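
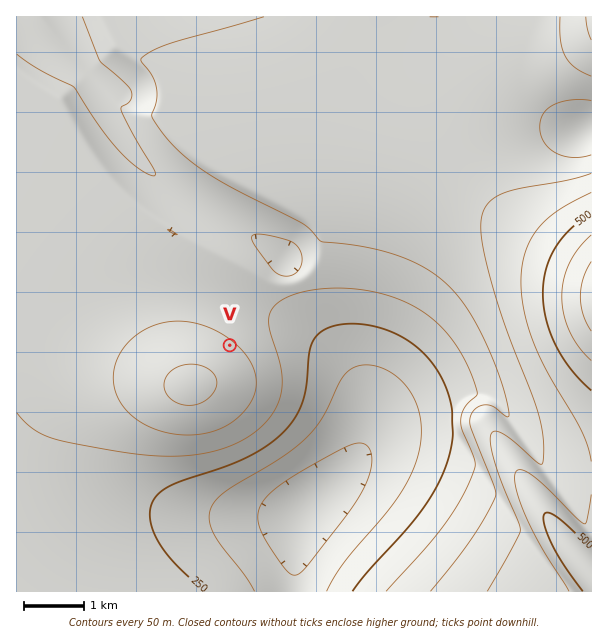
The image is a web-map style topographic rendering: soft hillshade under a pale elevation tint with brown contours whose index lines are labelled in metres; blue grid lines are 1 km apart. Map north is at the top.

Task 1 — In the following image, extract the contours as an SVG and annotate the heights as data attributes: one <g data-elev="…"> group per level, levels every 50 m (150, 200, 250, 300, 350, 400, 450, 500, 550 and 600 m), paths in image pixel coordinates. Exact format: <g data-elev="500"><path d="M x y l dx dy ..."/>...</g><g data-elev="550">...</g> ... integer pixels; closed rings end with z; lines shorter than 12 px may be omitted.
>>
<g data-elev="150"><path d="M293 575l-5-3-6-7-20-32-4-15 3-14 6-7 9-9 30-20 42-22 9-3 8 1 5 6 2 12-3 14-7 16-15 23-39 50-9 9z"/></g><g data-elev="200"><path d="M254 591l-9-15-23-30-9-13-4-15 3-12 6-8 8-7 55-33 26-21 15-18 17-36 9-12 12-6 15 1 11 4 11 7 9 9 7 10 5 12 3 14 0 13-2 15-7 23-13 22-14 20-40 46-18 30"/></g><g data-elev="250"><path d="M205 591l-29-27-18-22-5-12-3-11 0-10 3-9 7-8 9-6 73-26 20-11 16-12 14-15 10-18 4-18 4-35 4-12 6-6 9-5 10-3 14-1 21 2 21 7 18 11 14 13 12 17 9 19 4 17 1 24-2 15-5 16-7 17-9 16-19 26-43 48-16 19"/></g><g data-elev="300"><path d="M17 413l11 12 13 9 16 6 24 5 47 8 33 3 30-1 27-5 19-7 18-11 14-13 9-15 4-15 0-15-3-15-9-27-1-11 2-10 7-8 10-6 14-5 16-3 20-1 19 1 18 3 17 5 16 6 20 12 16 15 15 20 12 22 6 23-13 13-3 8 0 7 1 8 12 27 1 7-10 27-18 29-21 26-40 44"/><path d="M281 275l-8-5-15-19-6-11 0-4 9-2 17 3 13 5 8 6 3 10-2 11-9 6z"/><path d="M82 17l18 45 22 18 9 10 1 5-1 5-3 3-7 4 0 3 13 27 19 31 2 5 0 3-6-2-11-6-19-18-20-24-25-39-35-17-22-16"/></g><g data-elev="350"><path d="M172 434l14 1 15-1 14-3 10-5 12-7 8-9 7-11 4-10 0-11-3-10-5-11-9-10-11-9-12-7-13-6-14-3-13-1-12 2-12 3-12 7-10 8-8 9-5 10-3 11-1 10 2 11 5 10 7 9 9 8 11 7z"/><path d="M174 234l3 0-7-4-3 0z"/><path d="M591 155l-18 2-17-4-6-4-6-6-3-8-1-7 3-14 10-9 17-5 21 1"/><path d="M264 17l-95 27-15 6-12 7-1 2 0 3 12 15 4 12 0 10-5 15 0 3 11 17 13 15 16 14 20 13 27 15 63 32 7 6 12 12 33 4 24 5 24 7 20 9 15 10 13 11 12 15 11 16 13 24 11 29 9 25 3 20-3 0-12-9-8-2-9 2-6 7-1 6 0 6 24 59 1 12-10 21-15 22-39 51"/></g><g data-elev="400"><path d="M186 405l8 0 8-3 7-4 6-8 2-6-1-6-4-6-5-4-10-3-12 0-12 4-7 8-2 9 3 9 9 7z"/><path d="M591 173l-22 7-48 8-17 5-14 8-5 6-3 8-1 10 0 12 8 38 17 52 31 81 5 21 2 18-1 15-3 2-36-30-9-3-3 1-1 3 0 11 4 18 25 66-9 19-24 42"/><path d="M560 17l0 22 5 17 10 11 16 9"/></g><g data-elev="450"><path d="M591 494l-4 27-2 3-1 0-51-48-12-6-5 1-1 3 0 8 2 12 11 28 16 30 25 39"/><path d="M591 192l-34 19-12 10-8 9-7 11-5 13-3 13-1 15 3 30 10 32 14 29 33 58 7 15 3 15"/><path d="M586 17l1 12 4 11"/></g><g data-elev="500"><path d="M591 549l-33-31-9-5-4 0-2 5 1 6 8 21 12 21 19 25"/><path d="M591 213l-21 17-15 18-9 21-3 24 3 27 10 25 15 24 20 21"/></g><g data-elev="550"><path d="M591 235l-13 14-9 15-6 17-1 16 2 18 6 17 9 16 12 13"/></g><g data-elev="600"><path d="M591 262l-8 17-3 18 3 18 8 16"/></g>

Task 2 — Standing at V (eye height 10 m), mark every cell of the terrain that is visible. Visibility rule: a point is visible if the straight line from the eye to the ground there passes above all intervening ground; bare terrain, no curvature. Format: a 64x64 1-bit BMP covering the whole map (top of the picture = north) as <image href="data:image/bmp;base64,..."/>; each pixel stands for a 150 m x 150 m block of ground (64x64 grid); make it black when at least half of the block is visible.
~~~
<image width="64" height="64" href="data:image/bmp;base64,Qk0+AgAAAAAAAD4AAAAoAAAAQAAAAEAAAAABAAEAAAAAAAACAAATCwAAEwsAAAIAAAAAAAAA////AAAAAAAAAAAAAD///wAAAAAAH///AAAAAAAf//8AAAAAAB///gAAAAAAH//8AAAAAAAf//gAAAAAAB//+AAAAAAAD//wAAAAAAAP/+AAAAAAAA//4AAAAAAAD//AAAAAAAAP/8AAAAAAAA//gQAAAAAAD/8DAAAAAAAP/wcAAAAAAA/+DwAAAAAAH/wfAAAAAAAf/D8AAAAAAB/4fwAAAAAAP/j/AAAAAAA/+/8AAAAAAH///wAAAAAA////AAAAAAH///8AAAAAA////wAAB8AP////AAAH4D////8AAA///////wAAD///////AAAP//////8AAD///////wAB////////AAf///////8AP////////wH///v/////D///4f////9///+B/////////gH////////4A////////+AH////////gA////////4AP////////AB////////4AP////AD//AD////gAD/4Af///4AAP/AD///8AAAf4A///8AAAB/gH//4AAAAH8A//AAAAAAfgDgAAAAAAB+AYAAAAAAADwDAAAAAAAAPAAAAAAAAAAAAAAAAAAAAAAAAAAAAAAAAAAAAAAAAAAAAAAAAAAAAAAAAAAAAAADABgAAAAAAAMAMAAAAAAABwBgAAAAAAAHAEAAAAAAAAcAwAAAAAAABw=="/>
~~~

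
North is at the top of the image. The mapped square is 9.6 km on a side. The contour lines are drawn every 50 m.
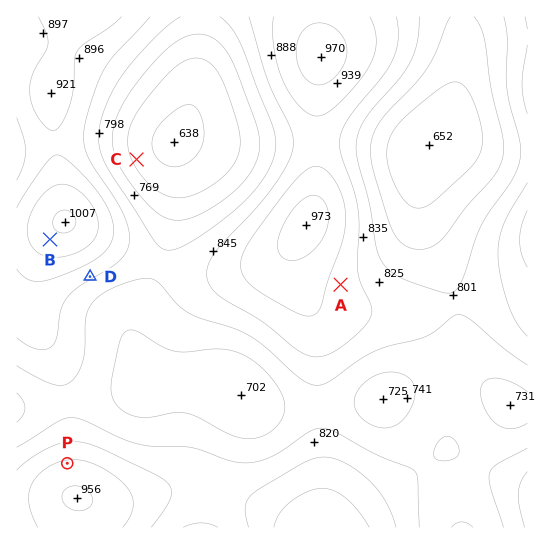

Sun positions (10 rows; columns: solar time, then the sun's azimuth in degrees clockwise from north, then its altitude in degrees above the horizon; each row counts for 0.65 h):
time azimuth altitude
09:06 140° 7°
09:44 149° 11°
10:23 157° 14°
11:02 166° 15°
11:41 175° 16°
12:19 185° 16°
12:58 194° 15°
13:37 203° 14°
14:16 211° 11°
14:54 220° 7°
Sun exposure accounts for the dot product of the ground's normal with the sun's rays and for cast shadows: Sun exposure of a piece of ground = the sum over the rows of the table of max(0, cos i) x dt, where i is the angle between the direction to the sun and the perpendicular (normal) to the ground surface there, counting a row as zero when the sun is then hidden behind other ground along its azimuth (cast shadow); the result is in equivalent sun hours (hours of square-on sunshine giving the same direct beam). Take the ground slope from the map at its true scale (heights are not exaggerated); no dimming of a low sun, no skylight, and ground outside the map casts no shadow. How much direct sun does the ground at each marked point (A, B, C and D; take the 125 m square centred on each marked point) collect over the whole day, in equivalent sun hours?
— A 1.4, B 1.8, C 1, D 2.2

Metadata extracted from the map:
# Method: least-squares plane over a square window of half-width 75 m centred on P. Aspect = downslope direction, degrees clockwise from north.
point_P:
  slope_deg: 8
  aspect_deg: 352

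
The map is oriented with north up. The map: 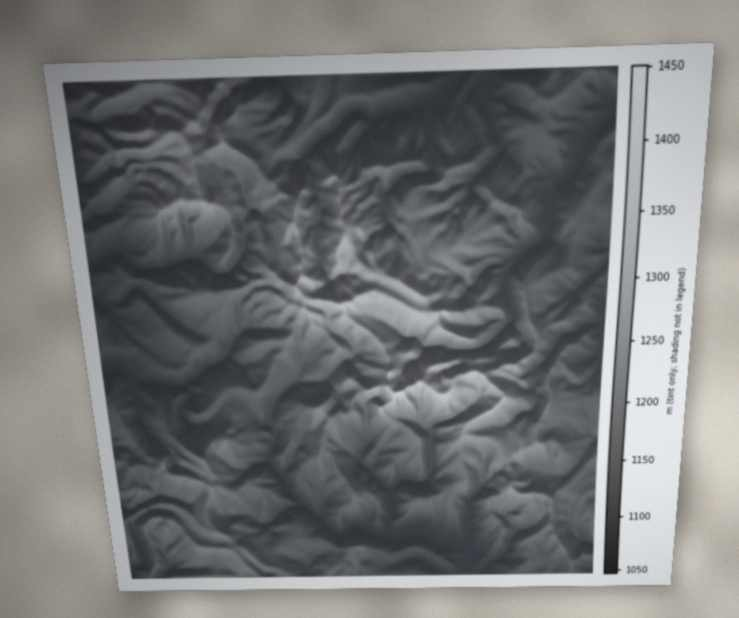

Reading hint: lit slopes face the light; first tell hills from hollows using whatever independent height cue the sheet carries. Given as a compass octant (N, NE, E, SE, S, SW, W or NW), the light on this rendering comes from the S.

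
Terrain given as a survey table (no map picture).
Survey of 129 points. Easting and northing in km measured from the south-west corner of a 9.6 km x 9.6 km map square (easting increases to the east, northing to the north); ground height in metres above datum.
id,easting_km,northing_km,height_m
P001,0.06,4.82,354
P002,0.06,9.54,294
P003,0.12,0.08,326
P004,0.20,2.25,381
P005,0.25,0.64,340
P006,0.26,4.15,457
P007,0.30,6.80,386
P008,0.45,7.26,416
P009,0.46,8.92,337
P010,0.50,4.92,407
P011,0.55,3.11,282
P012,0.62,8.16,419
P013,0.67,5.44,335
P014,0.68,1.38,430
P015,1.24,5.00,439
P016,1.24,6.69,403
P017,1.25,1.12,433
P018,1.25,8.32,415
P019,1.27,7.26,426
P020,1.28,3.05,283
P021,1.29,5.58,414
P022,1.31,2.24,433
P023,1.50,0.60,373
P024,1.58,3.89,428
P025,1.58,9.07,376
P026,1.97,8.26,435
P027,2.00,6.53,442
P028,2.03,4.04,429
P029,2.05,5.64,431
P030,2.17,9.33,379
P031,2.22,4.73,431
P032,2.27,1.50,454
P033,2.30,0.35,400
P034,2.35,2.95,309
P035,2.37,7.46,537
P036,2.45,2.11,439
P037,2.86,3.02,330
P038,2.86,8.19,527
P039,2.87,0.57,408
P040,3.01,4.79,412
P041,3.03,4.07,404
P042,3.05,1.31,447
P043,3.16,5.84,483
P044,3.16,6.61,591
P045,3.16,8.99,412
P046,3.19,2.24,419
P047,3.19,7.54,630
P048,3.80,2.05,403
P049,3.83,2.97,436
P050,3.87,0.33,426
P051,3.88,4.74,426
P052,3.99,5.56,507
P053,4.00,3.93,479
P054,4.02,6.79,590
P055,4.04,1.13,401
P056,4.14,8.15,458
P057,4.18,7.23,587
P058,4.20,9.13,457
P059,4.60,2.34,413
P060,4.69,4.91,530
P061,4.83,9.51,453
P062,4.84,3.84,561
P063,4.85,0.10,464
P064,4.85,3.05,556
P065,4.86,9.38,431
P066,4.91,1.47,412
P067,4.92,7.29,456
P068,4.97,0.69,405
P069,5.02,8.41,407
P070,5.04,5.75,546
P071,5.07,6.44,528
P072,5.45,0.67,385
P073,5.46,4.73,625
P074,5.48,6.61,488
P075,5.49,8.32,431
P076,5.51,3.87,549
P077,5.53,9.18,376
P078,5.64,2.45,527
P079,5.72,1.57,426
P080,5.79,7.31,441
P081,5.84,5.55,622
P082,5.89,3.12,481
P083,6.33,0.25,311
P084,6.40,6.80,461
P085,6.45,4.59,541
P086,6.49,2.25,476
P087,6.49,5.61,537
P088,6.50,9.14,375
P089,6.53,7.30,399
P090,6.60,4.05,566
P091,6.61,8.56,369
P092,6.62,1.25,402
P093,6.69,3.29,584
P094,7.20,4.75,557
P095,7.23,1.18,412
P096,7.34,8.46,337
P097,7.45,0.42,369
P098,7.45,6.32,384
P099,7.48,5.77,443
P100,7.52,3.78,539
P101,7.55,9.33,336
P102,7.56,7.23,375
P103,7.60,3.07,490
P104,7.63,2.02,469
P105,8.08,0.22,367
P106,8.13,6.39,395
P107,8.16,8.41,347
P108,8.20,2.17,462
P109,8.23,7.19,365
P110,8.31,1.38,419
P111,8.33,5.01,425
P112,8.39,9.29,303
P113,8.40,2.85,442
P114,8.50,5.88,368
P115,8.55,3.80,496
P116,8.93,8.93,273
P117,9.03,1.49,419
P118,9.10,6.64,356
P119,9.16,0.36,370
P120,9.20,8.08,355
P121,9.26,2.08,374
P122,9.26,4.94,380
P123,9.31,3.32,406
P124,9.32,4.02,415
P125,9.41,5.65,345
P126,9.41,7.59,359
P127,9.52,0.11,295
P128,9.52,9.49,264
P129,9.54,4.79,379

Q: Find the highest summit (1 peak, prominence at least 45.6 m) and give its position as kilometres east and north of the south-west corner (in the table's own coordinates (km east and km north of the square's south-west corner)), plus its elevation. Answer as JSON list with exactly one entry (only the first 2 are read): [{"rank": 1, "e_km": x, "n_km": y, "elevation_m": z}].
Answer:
[{"rank": 1, "e_km": 3.29, "n_km": 7.64, "elevation_m": 640}]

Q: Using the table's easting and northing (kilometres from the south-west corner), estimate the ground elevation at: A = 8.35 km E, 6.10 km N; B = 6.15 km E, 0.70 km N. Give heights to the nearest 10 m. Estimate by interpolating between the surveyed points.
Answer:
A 380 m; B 350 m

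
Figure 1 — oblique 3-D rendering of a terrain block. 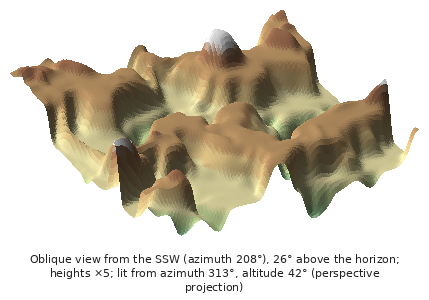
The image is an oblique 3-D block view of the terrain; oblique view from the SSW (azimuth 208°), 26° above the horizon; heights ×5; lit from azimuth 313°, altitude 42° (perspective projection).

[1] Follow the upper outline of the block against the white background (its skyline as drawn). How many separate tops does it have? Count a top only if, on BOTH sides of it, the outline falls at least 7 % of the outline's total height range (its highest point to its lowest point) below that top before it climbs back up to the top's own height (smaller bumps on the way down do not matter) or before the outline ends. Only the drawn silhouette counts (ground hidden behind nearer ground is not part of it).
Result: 5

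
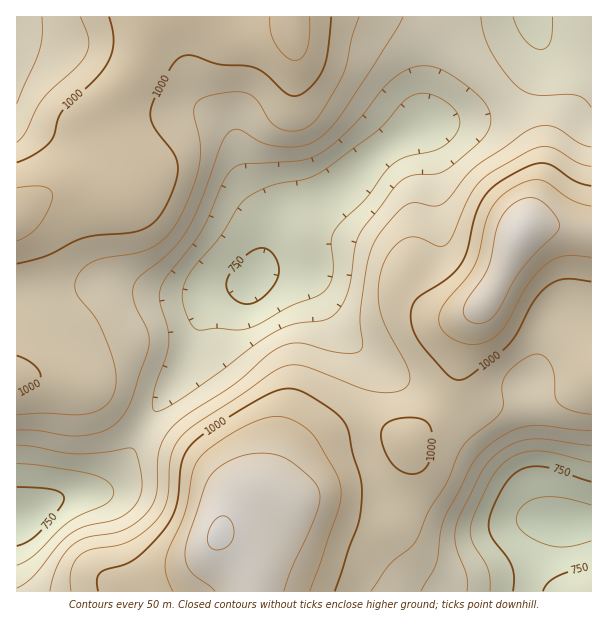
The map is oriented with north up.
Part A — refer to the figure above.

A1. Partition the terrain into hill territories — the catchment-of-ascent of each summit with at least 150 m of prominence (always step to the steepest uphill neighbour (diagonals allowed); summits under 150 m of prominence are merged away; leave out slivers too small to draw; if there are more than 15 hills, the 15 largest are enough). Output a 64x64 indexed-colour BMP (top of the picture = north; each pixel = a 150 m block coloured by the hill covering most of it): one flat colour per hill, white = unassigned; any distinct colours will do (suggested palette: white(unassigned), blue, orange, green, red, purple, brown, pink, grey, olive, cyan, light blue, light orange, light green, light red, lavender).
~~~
<image width="64" height="64" href="data:image/bmp;base64,Qk12CAAAAAAAAHYAAAAoAAAAQAAAAEAAAAABAAQAAAAAAAAIAAATCwAAEwsAABAAAAAAAAAA////ALR3HwAOf/8ALKAsACgn1gC9Z5QAS1aMAMJ34wB/f38AIr28AM++FwDox64AeLv/AIrfmACWmP8A1bDFACIiIiIiIiIiIiIiIiIiIiIiIiIiIiIiIiIiIiIiIiIiIiIiIiIiIiIiIiIiIiIiIiIiIiIiIiIiIiIiIiIiIiIiIiIiIiIiIiIiIiIiIiIiIiIiIiIiIiIiIiIiIiIiIiIiIiIiIiIiIiIiIiIiIiIiIiIiIiIiIiIiIiIiIiIiIiIiIiIiIiIiIiIiIiIiIiIiIiIiIiIiIiIiIiIiIiIiIiIiIiIiIiIiIiIiIiIiIiIiIiIiIiIiIiIiIiIiIiIiIiIiIiIiIiIiIiIiIiIiIiIiIiIiIiIiIiIiIiIiIiIiIiIiIiIiIiIiIiIiIiIiIiIiIiIiIiIiIiIiIiISIiIiIiIiIiIiIiIiIiIiIiIiIiIiIiIiIiIiIiIiIhESIiIiIiIiIiIiIiIiIiIiIiIiIiIiIiIiIiIjIiIiERESIiIiIiIiIiIiIiIiIiIiIiIiIiIiIiIiIiMiIiIRERERESIiIiIiIiIiIiIiIiIiIiIiIiIiIiIiMyIiIhEREREREiIiIiIiIiIiIiIiIiIiIiIiIiIiIiMzIiIiERERERERIiIiIiIiIiIiIiIiIiIiIiIiIiIiMzMiIiIREREREREiIiIiIiIiIiIiIiIiIiIiIiIiIiMzMiIiIhERERERERIiIiIiIiIiIiIiIiIiIiIiIiIiMzMyIiIiEREREREREiIiIiIiIiIiIiIiIiIiIiIiIiIzMzIiIiIRERERERERIiIiIiIiIiIiIiIiIiIiIiIiIzMzMiIiIhEREREREREiIiIiIiIiIiIiIiIiIiIiIiIzMzMyIiIiERERERERERIiIiIiIiIiIiIiIiIiIiIiIzMzMzIiIiIRERERERERESIiIiIiIiIiIiIiIiIiIiIzMzMzMiIiIhERERERERERIiIiIiIiIiIiIiIiIiIiMzMzMzMyIiIiERERERERERESIiIiIiIiIiIiIiIiIiMzMzMzMzIiIiIREREREREREREiIiIiIiIiIiIiIiIjMzMzMzMzMiIiIhERERERERERESIiIiIiIiIiIiIiIzMzMzMzMzMzIiIiEREREREREREREiIiIiIiIiIiIiIzMzMzMzMzMzMiIiIRERERERERERESIiIiIiIiIiIiIzMzMzMzMzMzMyIiIhEREREREREREREiIiIiIiIiIiIzMzMzMzMzMzMzMiIiERERERERERERESIiIiIiIiIiMzMzMzMzMzMzMzMyIiIRERERERERERERIiIiIiIiIiIzMzMzMzMzMzMzMzIiIhERERERERERERESIiIiIiIiIzMzMzMzMzMzMzMzMzMiERERERERERERERIiIiIiIiIzMzMzMzMzMzMzMzMzMzMRERERERERERERESIiIiIiIjMzMzMzMzMzMzMzMzMzMxEREREREREREREREiIiIiIjMzMzMzMzMzMzMzMzMzMzERERERERERERERERESIiIiMzMzMzMzMzMzMzMzMzMzMREREREREREREREREREiIzMzMzMzMzMzMzMzMzMzMzMxERERERERERERERERETMzMzMzMzMzMzMzMzMzMzMzMzEREREREREREREREREREzMzMzMzMzMzMzMzMzMzMzMzMRERERERERERERERERETMzMzMzMzMzMzMzMzMzMzMzMxERERERERERERERERERMzMzMzMzMzMzMzMzMzMzMzMzERERERERERERERERERETMzMzMzMzMzMzMzMzMzMzMzMRERERERERERERERERERMzMzMzMzMzMzMzMzMzMzMzMxERERERERERERERERERETMzMzMzMzMzMzMzMzMzMzMzERERERERERERERERERERERMzMzMzMzMzMzMzMzMzMzMREREREREREREREREREREREREzMzMzMzMzMzMzMzMzMxERERERERERERERERERERERERMzMzMzMzMzMzMzMzMzERERERERERERERERERERERERETMzMzMzMzMzMzMzMzMREREREREREREREREREREREREREzMzMzMzMzMzMzMzMxERERERERERERERERERERERERERMzMzMzMzMzMzMzMzERERERERERERERERERERERERERETMzMzMzMzMzMzMzMRERERERERERERERERERERERERERETMzMzMzMzMzMzMxERERERERERERERERERERERERERERETMzMzMzMzMzMzERERERERERERERERERERERERERERERERMzMzMzMzMzMREREREREREREREREREREREREREREREREREzMzMzMzMxEREREREREREREREREREREREREREREREREREzMzMzMzERERERERERERERERERERERERERERERERERERMzMzMzMRERERERERERERERERERERERERERERERERERETMzMzMxEREREREREREREREREREREREREREREREREREREzMzMzERERERERERERERERERERERERERERERERERERERMzMzMRERERERERERERERERERERERERERERERERERERETMzMxERERERERERERERERERERERERERERERERERERERMzMzEREREREREREREREREREREREREREREREREREREREyIiIRERERERERERERERERERERERERERERERERERERESIiIhERERERERERERERERERERERERERERERERERERERIiIi"/>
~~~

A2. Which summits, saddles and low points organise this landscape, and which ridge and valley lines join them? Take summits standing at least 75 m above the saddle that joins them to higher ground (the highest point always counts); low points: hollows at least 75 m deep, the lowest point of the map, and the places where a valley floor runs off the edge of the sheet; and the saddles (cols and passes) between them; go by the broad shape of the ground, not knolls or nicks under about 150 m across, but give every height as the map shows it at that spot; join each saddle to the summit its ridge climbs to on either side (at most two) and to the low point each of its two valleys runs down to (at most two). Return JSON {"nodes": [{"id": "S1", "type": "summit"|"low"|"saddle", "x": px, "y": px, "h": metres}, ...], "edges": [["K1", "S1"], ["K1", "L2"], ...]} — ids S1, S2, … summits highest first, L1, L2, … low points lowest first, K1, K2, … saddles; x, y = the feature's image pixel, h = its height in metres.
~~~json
{"nodes": [
{"id": "S1", "type": "summit", "x": 219, "y": 534, "h": 1157},
{"id": "S2", "type": "summit", "x": 521, "y": 231, "h": 1146},
{"id": "S3", "type": "summit", "x": 17, "y": 218, "h": 1073},
{"id": "L1", "type": "low", "x": 563, "y": 522, "h": 677},
{"id": "L2", "type": "low", "x": 17, "y": 518, "h": 712},
{"id": "L3", "type": "low", "x": 254, "y": 278, "h": 735},
{"id": "L4", "type": "low", "x": 17, "y": 26, "h": 883},
{"id": "K1", "type": "saddle", "x": 105, "y": 131, "h": 1013},
{"id": "K2", "type": "saddle", "x": 443, "y": 404, "h": 985},
{"id": "K3", "type": "saddle", "x": 498, "y": 93, "h": 863},
{"id": "K4", "type": "saddle", "x": 144, "y": 429, "h": 857}],
"edges": [["K1", "S3"], ["K1", "L3"], ["K1", "L4"], ["K2", "S1"], ["K2", "S2"], ["K2", "L1"], ["K2", "L3"], ["K3", "S2"], ["K3", "S3"], ["K3", "L3"], ["K4", "S1"], ["K4", "S3"], ["K4", "L2"], ["K4", "L3"]]}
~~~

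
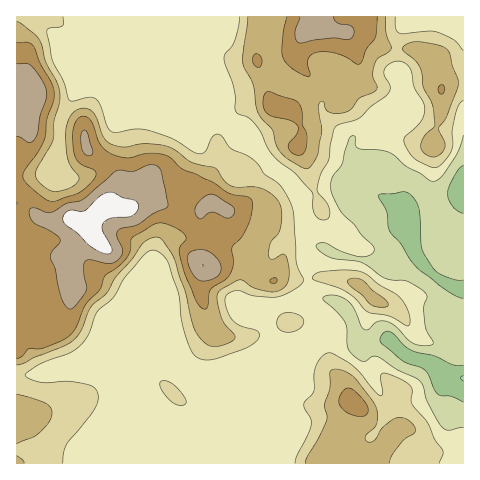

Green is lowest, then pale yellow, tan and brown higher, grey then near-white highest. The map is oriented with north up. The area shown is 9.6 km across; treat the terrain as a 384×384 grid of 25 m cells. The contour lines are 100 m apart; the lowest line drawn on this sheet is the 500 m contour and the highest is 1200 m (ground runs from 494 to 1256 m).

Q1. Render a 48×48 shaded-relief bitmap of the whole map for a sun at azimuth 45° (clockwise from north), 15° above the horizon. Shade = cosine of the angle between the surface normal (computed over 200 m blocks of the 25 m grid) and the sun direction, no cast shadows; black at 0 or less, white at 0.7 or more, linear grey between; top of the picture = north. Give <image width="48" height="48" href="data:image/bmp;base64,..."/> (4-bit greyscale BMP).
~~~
<image width="48" height="48" href="data:image/bmp;base64,Qk32BAAAAAAAAHYAAAAoAAAAMAAAADAAAAABAAQAAAAAAIAEAAATCwAAEwsAABAAAAAAAAAAAAAAABEREQAiIiIAMzMzAERERABVVVUAZmZmAHd3dwCIiIgAmZmZAKqqqgC7u7sAzMzMAN3d3QDu7u4A////AHd3d2ZmZmZmZmZmZmZmUyNXh2ZnZURWZmZnd2ZmZmZmZmZmZmZmZDNWd2ZmZUR4dlVmZmZmZmZmZmZmZmZmZUNFd2ZVVUaal1VWZmZmZmZmZmZmZmZmZkM1ZlVVZnrMmFVmZmZmZmZmZVZmZmZmZkIjMyR4ebzbmWd4d2ZmZmZmVFZmZmZmZTEhESe5irzKiImZh3d3ZmZkJHZmZmZlVEMhE43oaKvJiaqpiIiHZmZSOIZmZlVVVWUyN9/ESKzKmZmYiHd3ZmVEiWZmZVVWZmQiSu+DjN3KmVZ3d3d2ZmZXdmVVZVZmZlMTfPxY3u24VCNEVWZmZmZmZlQ0VWZmZlQ2vul87bpyAEMRI1ZmZmZmZTESNEVmZmVovcisyUIAFGMAEkZmZmZmZBABI0VmVVVnq5ebcAAUeGMiI1dmZmZmUwATaIh2RFVWmWR2AAWIh2VFVniGZmZmUgAnvbl0JGZnmUNBAFmHZmVVVomGZmZmUQBK7ZdkV4d5qCAAA6l2VWVVVXhlVmZmUABs2WVVaJialAAASrhmZ2VVQ2ZEZmZmQACMpTEANmd2MABJzKh4qmVVM2dmd2ZmMABmQQAAJFQwAAbO25mrqWVUNHmYdmZlEAAjMgAUaHUhAo39uau4QmVUNIl0RWZlAAA2djR4q6dnm9/aibpjIlVUNXYQJWZSAAObqGeIq7maqqqHeZYzNGZVRlEAaYYwADm7p2eHm6iHZVZ4iHQ0RGZlVCAXzIUQAleIdmeHi6dTI2iZh1RERWVUIAFruEMhEiNWVXd2ipUiR5qpdlREZ1VDECaIUhMhABNVRXdmioMTiqmHZlRFeERWRIhlMjQxEzRUR4h3m4Inu5iHZlRGiFeqiadVZmZVZlVViqiJu3Jb24h2ZVRHiIvcqpZniHd4h2Z63bqs2lONyXdmVUNHiL3rmHVXiHeIh3it7bvMtyObl2VVVDI2d7u3ZjI1eIiIiZrNypqpcwOJdVVUQhAUd4h2UwAUeZiaq8zLmHiHMAR3ZlVDIAAEaGZnUAA4u5mr3uyYiIhyAAWIh1QyEAAEaEVnUAKd25q87slniIdAAEialkMiEAAmiiR4YAbf2pq824ZWh2UQBHmqhkQzISNquxWbcBn/uImqhmVXdlMAJGmpdDRVVVV5uzerckz9h3d2ZmZmZUAAE2qnMSRmZlRGmmipho3qZmZmZmZlVCAANYqEI0VVZlIEiniZqqu4ZmZmZmZlVCAEiJlkVWVFVTACiYib3IiGZmZmZmZlVBAomIZFVVRGdQAEiIiu+2ZmZmZmZmZlQwA3dlRWZDWKlAAGmXjf+GZmZmZmZmZlMQBGUzV3Uze7ggAnq4r/xmZmZmZmZmZlIQBmMkeGMTiXQAA4vJv+hmZmZmZmZmZUMgN1IlZCAEdkIAJqvJvsdmZmZmZmZmZlUhRlIjMQAlZWZFiry63qZWZmZmZmZmZmUhNVISIiNGeKuau8ys23VmZmZmZmZmZmUwJVMSRWZnisupmqmMuEVmZmZmZmZmZmUwFWQjV3d3isuYiZhw=="/>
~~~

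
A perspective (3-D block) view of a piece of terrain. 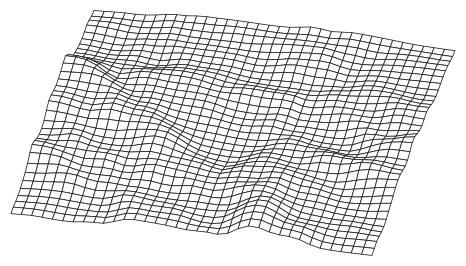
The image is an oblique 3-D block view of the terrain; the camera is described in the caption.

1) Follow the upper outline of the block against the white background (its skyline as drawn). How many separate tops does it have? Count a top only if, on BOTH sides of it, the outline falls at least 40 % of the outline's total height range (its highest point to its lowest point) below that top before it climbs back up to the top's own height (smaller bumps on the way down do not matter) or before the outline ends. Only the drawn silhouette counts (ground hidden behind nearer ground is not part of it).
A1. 0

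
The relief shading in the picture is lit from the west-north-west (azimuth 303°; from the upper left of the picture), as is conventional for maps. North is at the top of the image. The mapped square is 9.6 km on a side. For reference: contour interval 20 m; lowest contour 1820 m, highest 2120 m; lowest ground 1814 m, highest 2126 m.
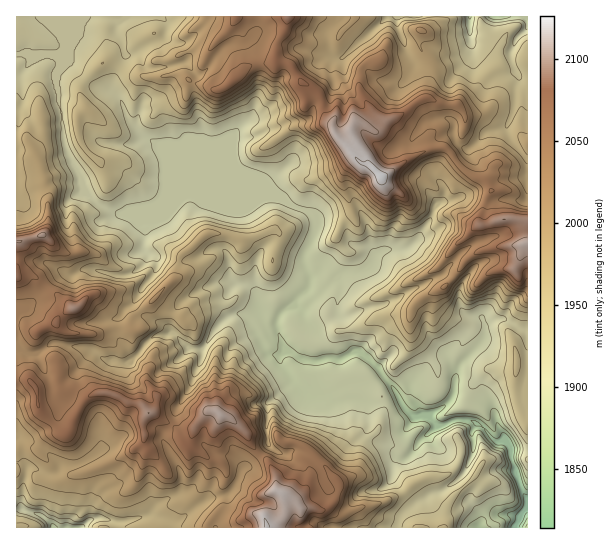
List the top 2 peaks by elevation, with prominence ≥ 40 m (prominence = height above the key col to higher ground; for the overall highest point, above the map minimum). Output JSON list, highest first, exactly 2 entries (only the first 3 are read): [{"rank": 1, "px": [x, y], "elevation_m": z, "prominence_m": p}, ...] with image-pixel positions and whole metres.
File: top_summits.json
[{"rank": 1, "px": [382, 177], "elevation_m": 2126, "prominence_m": 312}, {"rank": 2, "px": [219, 414], "elevation_m": 2111, "prominence_m": 57}]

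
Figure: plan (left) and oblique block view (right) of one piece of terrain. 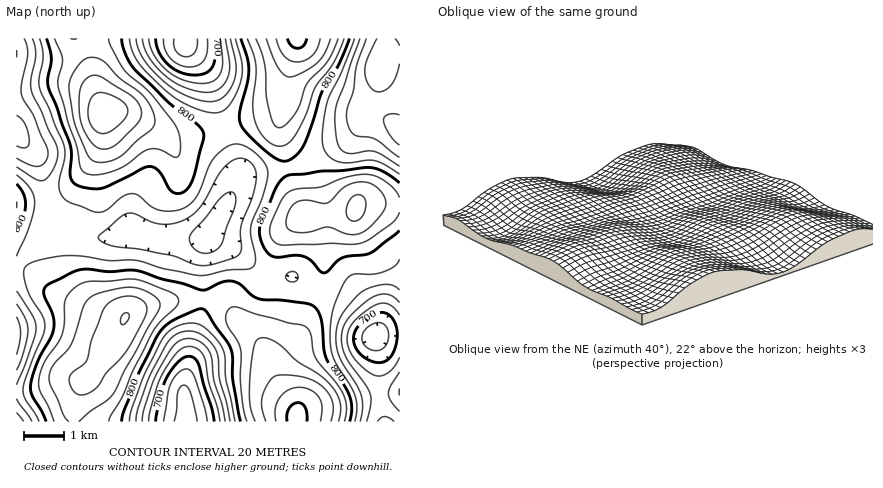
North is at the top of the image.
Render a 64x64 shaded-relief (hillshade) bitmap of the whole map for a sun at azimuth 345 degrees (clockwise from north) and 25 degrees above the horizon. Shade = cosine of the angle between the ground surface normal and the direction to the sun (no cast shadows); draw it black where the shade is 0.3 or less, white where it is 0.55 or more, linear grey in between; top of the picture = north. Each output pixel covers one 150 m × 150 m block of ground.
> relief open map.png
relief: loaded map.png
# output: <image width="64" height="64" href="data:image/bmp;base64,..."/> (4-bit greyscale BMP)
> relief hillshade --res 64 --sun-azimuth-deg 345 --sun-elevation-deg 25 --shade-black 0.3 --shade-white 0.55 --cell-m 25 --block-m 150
<image width="64" height="64" href="data:image/bmp;base64,Qk12CAAAAAAAAHYAAAAoAAAAQAAAAEAAAAABAAQAAAAAAAAIAAATCwAAEwsAABAAAAAAAAAAAAAAABEREQAiIiIAMzMzAERERABVVVUAZmZmAHd3dwCIiIgAmZmZAKqqqgC7u7sAzMzMAN3d3QDu7u4A////AFVWZ3dmZVZmVVVVVVVnd4iIiId3d4iIh3ZmVEM0RVVVVVZnd3ZlVVVURERFVWd3d4iIiHd3iJmId2ZVRERVVVVVVWd3dmVVREQzM0RWZ3d3d3iIiIiJmZiHd2ZlVVZmZWZmZnd2ZVRERDMzNFVnd3d3d4iIiJmqqZiId3dmZmZmh3Zmd3dmVVVEMzM0RWd3d2Z3iIiJmqqqmZmZiId3eIiZiHd3d3ZmVVRDMzNEVmd3dneIiImaq7uqqqmZmIiJmbqph3d3d3ZmVEMzIjNFZ3d3eIiIiJmqu7u6qqmZmZqry7qYiIiId2ZVQzIiIjRWeIiIiZiIiZq7u7uqqpmaqrvMu6mZmYiHZlRDMiIiI1Z4iZmZmIiImaqqqqqqqqqru8zLuqqZmIdmVEMiIhIjRXiJmZmZiIiZmqmZmZmqqru7vMy7uqmYh3ZUQyIiIiNFZ4iIiZmIiImZmIiImaqru7u7vMu6qZiHdlVDMiIiIjRWZ3eIiZmZmIiId3eImqu7uqu7y7qpmIh3ZUMzIiIiI0RWZneImZmYiHd2ZneJmqqqqru7uqmZmIh2VDMiIiIiNEVWZ4iZmZiId2ZmZmeImZmZqqqqmZmZiHZUMyIhESIzRVZniJmZmIiHdlVEVWd4iYiZmZmZmZmYh2VDIhERIjRVZneImZmZiIh2VDMzRWZ4d3iIiZmZmZiHZUQyIRIjRWZ3iJmZmZmZiHZUMiIjRWdmZneIiImZmYh2ZUMyIjRWd4iJmaqZmZmYh1QyERI0VlZmZ3iIiZmZmYh2VURERVZ4iZmaqqmZmZmHZUMiEiNFVWZneImZmaqqqZh3ZmVWZ3iJmZqqqqqpmYdlVDIiI0VWZneImZmaq7u7qpmIh3d3iImZmZqqqqqYh2ZVQzIjRGZ3iJmZqqq7zMy7qqqZmIiZmZmZmZmaqZh3ZmVUMzNFZ4iJmaqqq7zMzMu7u6qqmaqpmZiImZmZiHZmZlVDM0VniZmaqqq7vMzMzLu7u7qru7qpmIiIiIiHdmZmVUQ0RXiJmZqqq7u8zMzLu7u7u7vMy7qZh3d3d3d2ZmZVVERWeImZmaq7u7u8zLu7uqu7vMzMuqmHZlZmd3ZmVVVVVWZ4iZmZqqu7u7u7u6qqqqq7zMu6qYdlRFVmZmVVVVZmZ3iJmZmaqqqqu7u6qqqpqqq7uqqYdlRERFZmZVRFVWZmd4iZmZmaqqqqu6qpmZmZmaqpmYh2VEM0RVVVRERFVmZneJmYiZmZmZqqqZmYiIiImZmIh3ZlRDNEVVRDM0RFVVZ4iIiIiIiIiJmYiHd3d3iIiIiId3ZURERFVEMzM0RERWeIiHd3dmZ3iHd2ZmZmZ3iIiIiIh2VUREVVRDMzNERFVniHd2ZmVWZmZmVVVVVWeImZmZmYd2VVVWVVRERERERWd3d2ZmVVVVZlVUREREVniZqqqqmYd2ZmZ2ZVVERERVZnd3ZmZVVVVVVVREQzRWeJmqqqqpmIh3eId2ZVVVVVVmd3ZmZmVVVVVVVURDNEVniZqqqqqpmZiIiId2ZmZmZmd3dmZmZlVVVmZmVURERVZ4maqqqqqqqZmZmId3d3h3d3d2ZVZmVVVmZ3ZmVEREVneJmqqqq7uqqqqpiIiIiZiIiHZlVVVVVWZ3d3ZlVERVZ4iZqqq7u7qqq7qpmZmaqZmZh2VVVURFVnd3dmVVVVVneJmaqqu7qqu8zLuqqquqqqmYdlRERERVZ3d2ZlVVVWZ4iZmZqqqqq83d3Lu7u7uqqqmGVEQzNEVWZ2ZmZVVVVmd4iIiZmaqrze7tzMu7uqqqqpdlRDMzRFVmZmZmVVVVZmd3d3iImavN3u3czLuqqqqqmHVEMzNEVWZmdmZVVVVVVmZmZniJmrzN3czLuqmYmZmYdlRERERFVmd3ZmVVREVVVVVVZ3iJmrzMy7u6mYd4iIdmVEREREVWZ3d2ZVVUREREREVWd4iJqru6qqmId2d3d2ZVRERERVZnd3dmZVVVVVVERVZnd4iZqqqpmId2ZmZmZlVURERFZnd3d3dmZlVVVVVUVWZ3d4maqZiId3dmZmZmVVRERFVnd4iIiHd2ZmZmZVVVVmd3iZmZiHd3d3d3d3ZmVURFVmeIiIiIiId3d3dmVUVWZneImZiHZmd3d3d4h3ZlVVVmeImZmZmZmId3d3ZVRFVmZ3eIiHZmZmd3d4iIh3dmZneJmqqqqqqZiIh3dmVEVVZmZ3d3dmZmZmd3iJmYiIiIiJmqu7u7u6qZiId3ZVRFVVZmZ3d3Z2ZmZneJmZmZmZmZmqu7vMy7uqmIh3dmVURVVVZneId4d2ZneImZqqqqqqqqu8zMzMy7qpiId3ZVRERFVmeIiImId3eImZqqq7u7u7u8zMzMzLu6mYh3dlVENEVWeImZmZmIiImZqqqqu7u7u8zdzMy7u6qZiHd2VDMzNFZ4iZmZmZmZmZqqqqqqq7u8zN3cy7uqqpmId2VDMiI0VneImZmqqpmZmqqpmZmqq7zM3cy7qqmZmId2VEMiIiNFZ3iJmaqqmZmZqqmZmZqqu7zMy7qpmIiIh2ZUMyIiIjRWZ4iJmZmYiImZmZiImZqqqru7qpiId3d3ZlRDMyIiI0VneIiJmId3eImZiIiImZmZmaqZmId3d3dmVUREMyIiNFZ3h4iHd2ZneIiId3eId3eImZmIh3Z3d3ZmVVVDMiI0Vmd3d3d3ZmZ3iId3d3d3d3iImYiHdmd3d2ZmVVQyIjRWZ3"/>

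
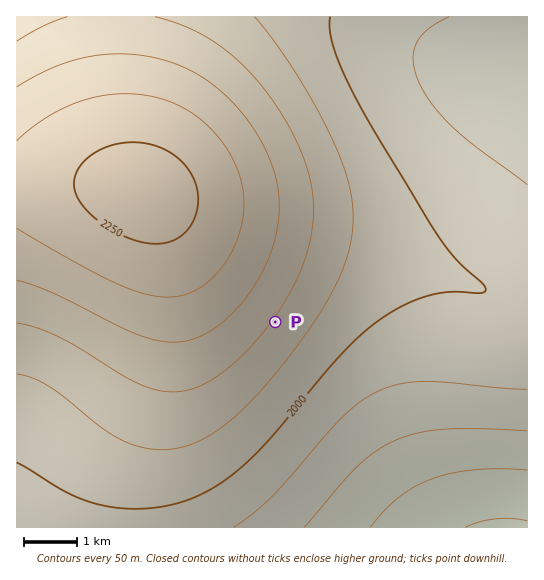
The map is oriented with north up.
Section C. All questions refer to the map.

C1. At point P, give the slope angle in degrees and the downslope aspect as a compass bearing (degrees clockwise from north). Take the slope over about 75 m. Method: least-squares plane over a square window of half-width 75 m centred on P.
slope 4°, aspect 126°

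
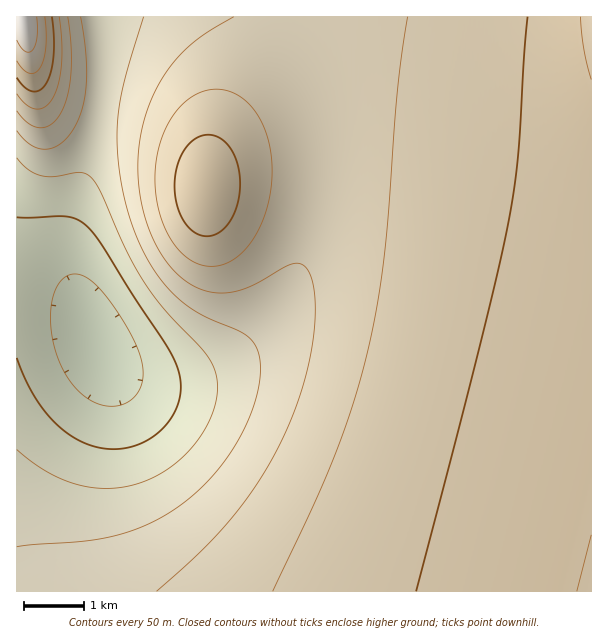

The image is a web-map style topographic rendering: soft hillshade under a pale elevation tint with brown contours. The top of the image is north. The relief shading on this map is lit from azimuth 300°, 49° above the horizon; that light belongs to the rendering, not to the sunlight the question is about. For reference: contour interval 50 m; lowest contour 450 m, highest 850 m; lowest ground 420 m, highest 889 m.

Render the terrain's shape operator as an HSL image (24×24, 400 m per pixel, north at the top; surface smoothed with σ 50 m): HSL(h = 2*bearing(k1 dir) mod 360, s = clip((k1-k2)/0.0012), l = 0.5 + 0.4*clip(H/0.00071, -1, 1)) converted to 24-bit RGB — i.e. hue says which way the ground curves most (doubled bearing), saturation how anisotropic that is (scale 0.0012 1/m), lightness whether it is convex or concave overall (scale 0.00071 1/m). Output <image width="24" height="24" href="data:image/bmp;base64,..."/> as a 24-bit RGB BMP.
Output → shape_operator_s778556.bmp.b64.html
<image width="24" height="24" href="data:image/bmp;base64,Qk32BgAAAAAAADYAAAAoAAAAGAAAABgAAAABABgAAAAAAMAGAAATCwAAEwsAAAAAAAAAAAAAfoOCfoODfYGEfYCEfX6Efn2EgH2Egn2Eg36Eg36Cgn+Bgn+AgX+AgH+AgH+AgH9/gH9/gH9/gH9/gIB/gIB/gIB/gIB/gIB/foSDfYSEfIKFfICFfH2FfXyFgHyFg32FhH2FhH6Dg36Cg3+Bgn+AgX+AgH9/gH9/gH9/gH9/gH9/gIB/gIB/gIB/gIB/gIB/fYWCfIaFe4OGeoCGenyGfHqGgHuGg3yGhnyFhX2DhX6ChH6Bg3+Agn9/gX9/gH9/gH9/gH9/gH9/gIB/gIB/gIB/gIB/gIB/fIaCe4aFeoSGeX+GeHqGe3mFgHmFhHuGhnyFhnyDhX2BhX6AhH6Agn9/gX9/gX9/gH9/gH9/gIB/gIB/gIB/gIB/gIB/gIB/e4eBeoeEeIWGd36Fd3iEe3eEgHiEhXqEhXuChnyBhn2AhX1/hX5/g35/gn9/gX9/gH9/gIB/gIB/gIB/gIB/gIB/gIB/gIB/e4h/eYeCd4SFdXyDdXWBe3aBgXeBgnl/hHp+hXt+hXx+hn1+hX5+hH5+g39/gn9/gYB/gIB/gIB/gIB/gIB/gIB/gIB/gIB/eoh8eIV/doGCdHd/dnN+fHR+f3V6gHd3gnt5g317hH18hX59hX59hX9+g39+goB/gYB/gIB/gIB/gIB/gIB/gIB/gIB/gIB/eod6eIN8dn1+cnJ8eHB7fHF3fnNygXx0goF2goJ5g4F7hIB9hYB9hYB+hIB+g4B/gYB/gIB/gIB/gIB/gIB/gIB/gIB/gIB/fYZ6eYB6dHZ7dW56emx5fG1xgHZuhINwf4Vxe4R0fYJ4gYJ8hIF9hYF+hIF+g4F/goB/gYB/gIB/gIB/gIB/gIB/gIB/gIB/gYV6e315dnF6d2l6e2d3f2pthXpsh4ltfIludIdwdIR0eoJ5gYJ9hIJ+hIJ+g4F+goF/gYB/gIB/gIB/gIB/gIB/gIB/gIB/hIN6fXd6eG17eGR8fmR5gmpti39ti5Bteo9sbYptb4Z2dYN7e4J7g4N9hIJ+hIJ+goF/gYB/gIB/gIB/gIB/gIB/gIB/gIB/hH15fnR7eWh9eGF+gWN+h2xykYVxkJdxepVubI5xbIh7cYR+eIJ9f4J9hIN+hIJ+goF/gYF/gIB/gIB/gIB/gH9/gH9/gH9/hXd4gHF+eGV/dV+BgWSEi3F6lox4lZ14fpl0bpF5aomBbYWEdYKBfIF9goN+g4N+goJ/gYF/gIB/gIB/gIB/gH9/gH9/gH9/h3V5gm9/dWSBcF6EfGaHjHiDmpKBm6KBhZt9c5GBaoqKa4GGcoCDeoGAgIJ+goN+goJ/gYF/gIB/gIB/gH9/gH9/gH9/gH9/iXJ4gnB+cGaBaF6GdGiKjX+MnZmIoaWIjpyFepCJbIOLanuGcHyDeYCBfoF+gYN+goJ/gYF/gIB/gIB/gH9/gH9/gH9/gH9/jW5zgnR4aGiBXV2IaWiMg4ONnJ6MpKeNlpyKgIyNbnqKanSHb3iEeH6BfYF/gIJ+gYJ/gYF/gIB/gIB/gH9/gH9/gH9/gH9+lG1qiYd0Z3eFW2aKaHGOgY2Ql56MpKaNm5qLhYOMcHGKa26Hb3SEd3yCfYGAgIJ+gYJ/gYF/gIB/gH9/gH9/gH9/gH5/gH5+onxmiZpvYYeMVmyMZnmOfJGOkZ2Ho6SJm5OIjoCLenGKb2yGcHGEeHuCfYGBf4F/gIF/gIF/gIB/gH9/gH+AgH5/gX1/gX19tpplhq9rV5CUUWyNZX2NeJGIi5qCn5+EmY2Cj3yFgnKJdm6GdHKDeHqBfYCBf4F/gIF/gIF/gIB/gH+AgH6AgH2AgX1/gnx+0MRvgcJsTYuYTGaMZX6LdY+ChpZ8mZp+lol9jnh/iHKJfHGFeHSDenqBfYCAf4F/gIF/gIB/gIB/gH+AgH6AgX2BgXyAgnt+4uiGecxwQ3aXSFuKZ32IdIx9gpJ4lJV6koV5jXZ6iHOEgHOEfHaCe3uBfn+Af4F/f4F/gIB/f3+Af36Af32AgHyBgnuCg3qA6fmqc8x6OliSRlCIanuFdIl6gI53jpB4joN4inZ3hnWAgnaDfnmCfXyBfoCAf4B/f4B/f4B/f3+Af36Afn2Af3uBgXqChHmD8P/Mc7+MMTiNSEeGbnmDdod5f4p3iot3ioJ4h3h3hHd+gnmCf3uBfn2Af4CAf4CAf4B/f4CAf3+Afn6AfXyBfXqBf3mDg3iF7v/MbaetOCuIVEyFc3mBeYR5f4d4hod5h4F5hXp5g3p9gnuAgH2Bf36Af4CAf4CAf4B/f4CAf3+Afn6AfHyBe3qBfHiDgHeF"/>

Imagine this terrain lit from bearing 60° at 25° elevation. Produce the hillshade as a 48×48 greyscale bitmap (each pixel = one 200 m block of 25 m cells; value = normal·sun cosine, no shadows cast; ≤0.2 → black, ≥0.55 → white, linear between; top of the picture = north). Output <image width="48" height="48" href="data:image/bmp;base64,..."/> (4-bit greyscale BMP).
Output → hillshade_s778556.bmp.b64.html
<image width="48" height="48" href="data:image/bmp;base64,Qk32BAAAAAAAAHYAAAAoAAAAMAAAADAAAAABAAQAAAAAAIAEAAATCwAAEwsAABAAAAAAAAAAAAAAABEREQAiIiIAMzMzAERERABVVVUAZmZmAHd3dwCIiIgAmZmZAKqqqgC7u7sAzMzMAN3d3QDu7u4A////AJqqqqqpmZmZmZmZmZmZmZmZmZmZmZmZmaqqqqqqmZmZmZmZmZmZmZmZmZmZmZmZmaqqqqqqqZmZmZmZmZmZmZmZmZmZmZmZmaqqqqqqqpmZmZmZmZmZmZmZmZmZmZmZmaqqqqqqqpmZmZmZmZmZmZmZmZmZmZmZmaqqqqqqqpmZmZmZmZmZmZmZmZmZmZmZmaq7u7qqqpmZmZmZmZmZmZmZmZmZmZmZmbu7u7uqqpmZmZmZmZmZmZmZmZmZmZmZmbu7u7u6qpmZmYiIiZmZmZmZmZmZmZmZmbu7u7u6qpmZiIiIiJmZmZmZmZmZmZmZmbvMzLu6qpmYiIiIiImZmZmZmZmZmZmZmbzMzMu6qZmIiIiIiIiZmZmZmZmZmZmZmczMzMu6qZmIiIiIiIiJmZmZmZmZmZmZmczMzMu6qZiIiIiIiIiImZmZmZmZmZmZmczMzMuqmYiId4iIiIiImZmZmZmZmZmZmczMzMuqmId3d3eIiIiIiZmZmZmZmZmZmczdzLupiHd3d3d4iIiIiZmZmZmZmZmZmczdzLqZh3Znd3d3iIiIiJmZmZmZmZmZmczczLqYdmZmd3d3iIiIiJmZmZmZmZmZmczMy6mHZlVmZ3d4iIiIiImZmZmZmZmZmczMy6mGZVVWZ3eIiIiIiImZmZmZmZmZmczMuph2VERWZ3iIiIiIiImZmZmZmZmZmczLupdlRERVZ4iIiIiIiImZmZmZmZmZmczLqYdUMzRFZ4iIiIiIiIiZmZmZmZmZmcy7qYZTMjNFeImZmIiIiIiZmZmZmZmZmbu6qHVDIiNGeJmZmYiIiIiZmZmZmZmZmbu6mGVCIiNGeJqqmYiIiIiZmZmZmZmZmbuqmGUyESNWiaqqqZiIiIiZmZmZmZmZmaqph2QyESNXiau6qZmIiIiZmZmZmZmZmaqZh2QyEiRXmru7qpmIiIiZmZmZmZmZmZmYh2QyEjRomrzLupmIiIiZmZmZmZmZmZmIh2QyIjVoq8zLuqmYiIiZmZmZmZmZmYiIh2QyI0V5q8zMuqmYiIiZmZmZmZmZmXeIh2VDM0Z5vM3MuqmZiImZmZmZmZmZmWZ4iHVDNFaJvN3Mu6mZiImZmZmZmZmZmVZ4mHZURFeKvN3Mu6mZmImZmZmZmZmZmUV5mYZVRWeKvN3Mu6mZmZmZmZmZmZmZiDV5qodlVWeavM3Mu6mZmZmZmZmZmZmYiDSKu5hmZniavMzMuqmZmZmZmZmZmZmIiCSczKh2ZniavMzLuqmZmZmZmZmZmZiIiCWt7bl3Z3iau8zLuqmZmZmZmZmZmZiIiCW+/bmHd4iau7u7qqmZmZmZmZmZmYiIiDff/smHd4maq7u7qpmZmZmZmZmZmYiIiEj//8qIiImaq7u6qpmZmZmZmZmZmYiIh1r//8qIiImaqqqqqpmZmZmZmZmZmYiId4z//8qIiImZqqqqqZmZmZmZmZmZmYiId6///8qYiImZqqqqmZmZmZmZmZmZmYiId8///8qYiJmZmqqpmZmZmZmZmZmZmIiHdw=="/>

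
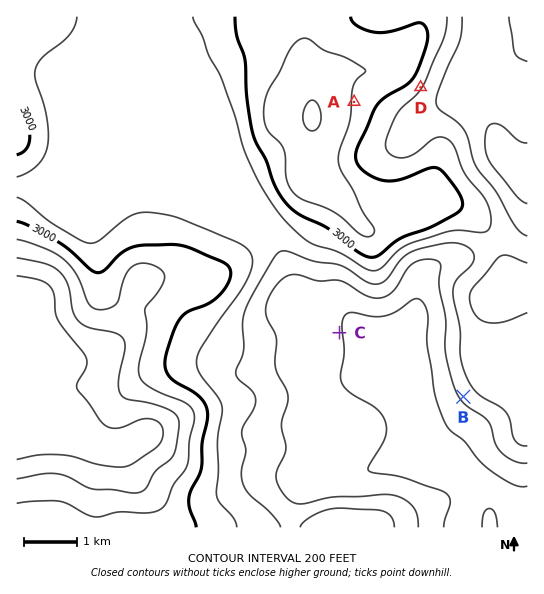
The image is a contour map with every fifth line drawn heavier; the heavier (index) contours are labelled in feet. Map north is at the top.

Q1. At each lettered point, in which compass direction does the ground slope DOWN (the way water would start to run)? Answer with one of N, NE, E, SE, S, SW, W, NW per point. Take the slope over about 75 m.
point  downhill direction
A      E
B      SW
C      E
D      SE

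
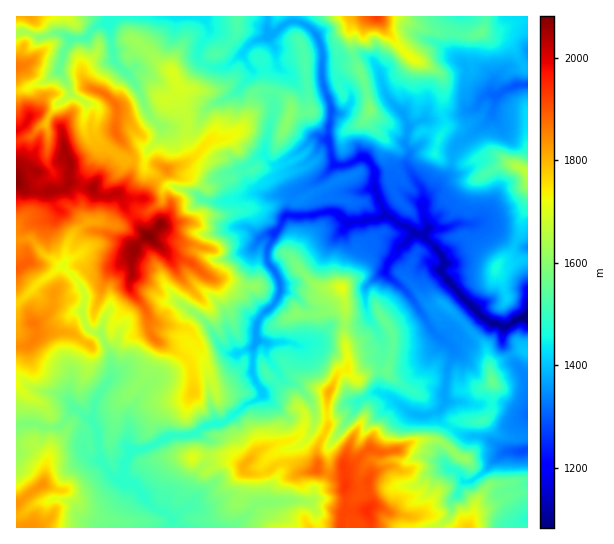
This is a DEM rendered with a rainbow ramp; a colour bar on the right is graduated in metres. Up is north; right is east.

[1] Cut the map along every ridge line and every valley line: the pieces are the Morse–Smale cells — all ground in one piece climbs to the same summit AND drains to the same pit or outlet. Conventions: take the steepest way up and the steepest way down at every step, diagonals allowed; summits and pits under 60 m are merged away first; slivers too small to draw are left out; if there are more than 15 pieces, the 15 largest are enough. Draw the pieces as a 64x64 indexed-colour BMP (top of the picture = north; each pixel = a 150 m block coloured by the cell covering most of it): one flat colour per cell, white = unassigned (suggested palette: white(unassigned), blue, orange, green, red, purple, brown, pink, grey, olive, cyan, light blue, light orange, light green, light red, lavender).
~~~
<image width="64" height="64" href="data:image/bmp;base64,Qk12CAAAAAAAAHYAAAAoAAAAQAAAAEAAAAABAAQAAAAAAAAIAAATCwAAEwsAABAAAAAAAAAA////ALR3HwAOf/8ALKAsACgn1gC9Z5QAS1aMAMJ34wB/f38AIr28AM++FwDox64AeLv/AIrfmACWmP8A1bDFAFVVVVVVVVVVVVIiIiIiIiIiIiIiIiIiIiIiIAAAAAAAVVVVVVVVVVVVUiIiIiIiIiIiIiIiIiIiIiIiAAAAAABVVVVVVVVVVVIiIiIiIiIiIiIiIiIiIiIiIiIAAAAAAFVVVVVVVVVVIiIiIiIiIiIiIiIiIiIiIiIiIiAAAAAAVVVVVVVVVVUiIiIiIiIiIiIiIiIiIiIiIiIiIAAAAABVVVVVVVVVUiIiIiIiIiIiIiIiIiIiIiIiIiIiAAAAAFVVVVVVVREiIiIiIiIiIiIiIiIiIiIiIiIiIiIgAAAAVVVVVVVRESIiIiIiIiIiIiIiIiIiIiIiIiIiIiAAAABVVVVVVVERIiIiIiIiIiIiIiIiIiIiIiIiIiIiAAAAAFVVVVVVEREiIiIiIiIiIiIiIiIiIiIiIiIiIiAAAAAAVVVVVVURERESIiIiIiIiIiIiIiIiIiIiIiIiAAAA//9VVVVVVREREREREiIiIiIiIiIiIiIiIiIiIiIAAP///1VVVVVVEREREREREiIiIiIiIiIiIiIiIiIiIv//////AAAAVVERERERERERESIiIiIiIiIiIiIiIiIszMz///8AAAAFdxERERERERERESIiIiIu7iIiIiIiIizMzM///wAAAAd3EREREREREREREiIiIi7u4iIiIiIiLMzMzP//AAAAd3cREREREREREREREiIi7u7uIiIiIiIizMzM//8Ad3d3d3ERERERERERERERIi7u7uIiIiIiIiLMzMz//wd3d3d3dxERERERERERERES7u7u4iIiIiIiIszMzP//d3d3d3d3ERERERERERERER7u7u7iIiIiIiIizMzP//B3d3d3d3cRERERERERERER7u7u7iIiIiIiIiLMzMz/AHd3d3d3dxERERERERERER7u7u7uIiIiIiIiIizMzMwAd3d3d3dxERERERERERERHu7u7iIiIiIiIiIiLMzMwAB3d3d3d3EREREREREREREAAABmIiIiIiIiIiLMzMzAAHd3d3d3EREREREREREREQAAAAZiIiIiIiIiEczMzMAAd3d3d3ERERERERERERERAAAABmZmYiIiIiIRHMzMmQB3d3d3EREREREREREREREQAAAGZmZmIiIiIRERzJmZmXd3d3cREREREREREREREREAAGZmZmYiIiIREREZmZmZB3d3d3ERERERERERERERERAGZmZmZiIiIhEREZmZmZkAd3d3EREREREREREREREREGZmZmZmIiIhEREZmZmZmQAHd3cREREREREREREREREWZmZmZmYiIhEREZmZmZmZAAB3cRERERERERERERERERZmZmZmZmIhERERmZmZmZkAAAcRERERERERERERERERZmZmZmZmZhERERmZmZmZmQAABBERERERERERERERERZmZmZmZmZmYRERGZmZmZmZAAREERERERERERERERERFmZmZmZmZmZmEREZmZmZmZkAREQRERERERERERERERERZmZmZmZmZmYREZmZmZmZm0REREERERERERERERERERFmZmZmZmZmZmEZmZmZmZu7RERERBERERERERERERERERZmZmZmZmZmYRGZmZmbu7tEREREREREERERERERERERFmZmZmERZmERG7u7u7u7u0REREREREREEREREREREREREREREREREREbu7u7u7u7REREREREREREERERERERERERERERERERERu7u7u7u7tEREREREREREQRERERERERERERERERExETO7u7u7u7u0REREREREREREERERERERERERERERETMzMzu7u7u7u7REREREREREREERERERERERERERERERMzMzM7u7u7u7tEREREREREREEREREREREREREREREREzMzMzO7u7u7u0REREREREREERERERERERHd3RERMREzMzMzM7u7u7sARERERERESqoRERERERERHd3d0RMzMzMzMzM4gAALAABEREREREqqqqEREREREREd3d3dEzMzMzMzMziAAAAAAEREREREqqqqqhERERERER3d3d3TMzMzMzMzOIgAAAAAAERERESqqqqqEREREREREd3d3dMzMzMzMzM4iIAAAAAAAERERKqqqqoRERERERER3d3d0zMzMzMzMzOIiIAAAAAAREREqqqqoRERERERERHd3d3TMzMzMzMzOIiIgAAAAAAERESqqqoREREREREREd3d3dMzMzMzMzM4iIiIAAAAAABEqqqqqhERERERERER3d3d0zMzMzMzMziIiIgAAAAAAAqqqqqhERERERERERHd3d3TMzMzMzMzOIiIiAAAAAAAqqqqqqEREREREREREd3d3TMzMzMzMzM4iIiIAAAAAACqqqqqERERERERERERHRERMzMzMzMzMziIiIgAAAAACqqqqqEREREREREREREREREzMzMzMzMziIiIiIgAAAAAqqqqERERERERERERERERETMzMzMzM4iIiIiIiIAAAACqqqoRERERERERERERERERMzMzMzM4iIiIiIiIAAAAAAqqqhEREREREREREREREREzMzMzM4iIiIiIiIgAAAAAAAqqERERERERERERERERETMzMzM4iIiIiIiAAAAAAAAAAKoRERERERERERETMRETMzMzM4iIgAAAAAAAAAAAAAAAABEREREREREREREzMzMzMzM4iAAAAAAAAAAA"/>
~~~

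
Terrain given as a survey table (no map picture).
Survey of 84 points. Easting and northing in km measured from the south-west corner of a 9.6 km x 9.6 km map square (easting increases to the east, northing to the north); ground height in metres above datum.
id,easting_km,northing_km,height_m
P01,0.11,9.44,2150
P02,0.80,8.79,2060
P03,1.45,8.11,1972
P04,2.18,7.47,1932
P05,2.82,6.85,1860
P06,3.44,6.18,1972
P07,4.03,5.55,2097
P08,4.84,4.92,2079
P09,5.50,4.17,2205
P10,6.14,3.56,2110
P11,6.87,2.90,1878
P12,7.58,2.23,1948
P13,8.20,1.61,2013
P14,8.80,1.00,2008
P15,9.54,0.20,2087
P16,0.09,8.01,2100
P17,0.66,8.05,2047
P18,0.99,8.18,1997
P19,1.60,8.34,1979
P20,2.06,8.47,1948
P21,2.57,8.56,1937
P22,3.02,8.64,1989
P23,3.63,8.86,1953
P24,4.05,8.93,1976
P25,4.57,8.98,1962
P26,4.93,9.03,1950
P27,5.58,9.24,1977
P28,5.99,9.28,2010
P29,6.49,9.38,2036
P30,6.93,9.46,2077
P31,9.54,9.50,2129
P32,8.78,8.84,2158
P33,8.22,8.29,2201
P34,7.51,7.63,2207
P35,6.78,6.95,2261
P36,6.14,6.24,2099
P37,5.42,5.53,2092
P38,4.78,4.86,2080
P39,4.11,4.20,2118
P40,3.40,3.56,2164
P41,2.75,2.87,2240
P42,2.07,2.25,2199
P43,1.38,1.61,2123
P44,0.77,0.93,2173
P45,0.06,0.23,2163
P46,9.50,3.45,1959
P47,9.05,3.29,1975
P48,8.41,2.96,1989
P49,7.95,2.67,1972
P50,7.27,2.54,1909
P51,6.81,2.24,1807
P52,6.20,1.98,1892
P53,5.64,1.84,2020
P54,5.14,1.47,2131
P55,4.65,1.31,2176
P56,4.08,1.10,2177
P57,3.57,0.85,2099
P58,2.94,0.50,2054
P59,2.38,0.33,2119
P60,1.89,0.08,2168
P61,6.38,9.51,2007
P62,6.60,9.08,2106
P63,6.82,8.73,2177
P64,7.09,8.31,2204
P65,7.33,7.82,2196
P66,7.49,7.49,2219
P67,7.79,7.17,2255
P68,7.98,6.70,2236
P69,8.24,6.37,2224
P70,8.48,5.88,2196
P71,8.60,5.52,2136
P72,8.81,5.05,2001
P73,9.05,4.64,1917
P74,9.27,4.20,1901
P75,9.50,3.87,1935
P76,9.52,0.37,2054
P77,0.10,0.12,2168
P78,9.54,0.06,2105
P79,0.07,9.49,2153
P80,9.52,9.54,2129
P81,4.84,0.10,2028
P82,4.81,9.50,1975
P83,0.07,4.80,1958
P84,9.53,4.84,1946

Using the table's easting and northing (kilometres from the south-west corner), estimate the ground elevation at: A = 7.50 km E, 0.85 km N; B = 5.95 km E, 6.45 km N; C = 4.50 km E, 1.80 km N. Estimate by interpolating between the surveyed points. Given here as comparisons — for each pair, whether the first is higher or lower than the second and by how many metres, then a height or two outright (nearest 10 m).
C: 220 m higher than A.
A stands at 1940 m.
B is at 2090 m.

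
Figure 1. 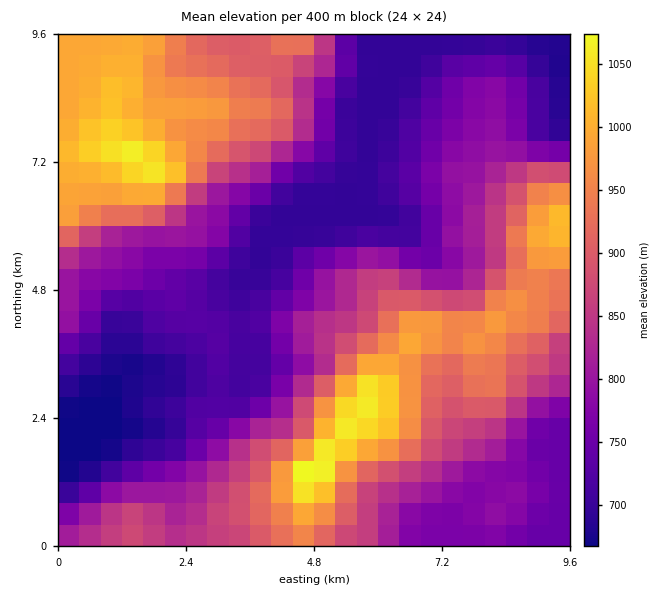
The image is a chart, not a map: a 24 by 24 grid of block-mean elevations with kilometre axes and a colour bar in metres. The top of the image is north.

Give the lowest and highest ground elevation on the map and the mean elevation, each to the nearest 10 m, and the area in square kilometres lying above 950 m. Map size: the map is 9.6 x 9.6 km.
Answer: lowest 670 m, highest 1100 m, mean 830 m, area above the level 17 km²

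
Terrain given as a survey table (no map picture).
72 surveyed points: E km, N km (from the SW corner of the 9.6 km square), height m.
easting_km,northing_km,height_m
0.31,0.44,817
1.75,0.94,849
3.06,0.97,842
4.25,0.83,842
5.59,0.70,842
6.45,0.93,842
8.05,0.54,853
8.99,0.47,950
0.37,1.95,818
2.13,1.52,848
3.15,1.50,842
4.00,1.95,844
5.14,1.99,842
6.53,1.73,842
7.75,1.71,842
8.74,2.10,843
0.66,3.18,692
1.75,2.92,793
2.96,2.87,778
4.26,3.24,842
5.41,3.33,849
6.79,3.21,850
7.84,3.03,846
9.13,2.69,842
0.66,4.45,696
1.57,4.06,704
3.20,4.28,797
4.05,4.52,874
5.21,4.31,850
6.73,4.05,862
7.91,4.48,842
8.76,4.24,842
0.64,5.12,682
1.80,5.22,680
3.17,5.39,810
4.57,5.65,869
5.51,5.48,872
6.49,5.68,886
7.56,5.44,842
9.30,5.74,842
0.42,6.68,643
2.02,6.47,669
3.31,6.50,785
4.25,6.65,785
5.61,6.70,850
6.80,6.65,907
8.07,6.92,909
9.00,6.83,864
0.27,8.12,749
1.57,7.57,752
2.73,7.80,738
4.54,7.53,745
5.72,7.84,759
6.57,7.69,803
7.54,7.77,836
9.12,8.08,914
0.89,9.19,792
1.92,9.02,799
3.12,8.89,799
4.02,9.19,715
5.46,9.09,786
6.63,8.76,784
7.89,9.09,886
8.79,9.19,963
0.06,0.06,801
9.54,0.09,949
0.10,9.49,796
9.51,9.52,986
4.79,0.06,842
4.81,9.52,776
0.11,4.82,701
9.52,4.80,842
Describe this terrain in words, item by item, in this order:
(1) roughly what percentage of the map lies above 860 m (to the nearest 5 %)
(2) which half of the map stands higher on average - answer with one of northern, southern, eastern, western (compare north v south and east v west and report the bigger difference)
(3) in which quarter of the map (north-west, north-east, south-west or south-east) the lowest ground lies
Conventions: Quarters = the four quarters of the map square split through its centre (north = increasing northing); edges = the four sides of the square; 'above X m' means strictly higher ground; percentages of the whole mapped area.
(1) Ground above 860 m makes up about 20 % of the sheet.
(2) The eastern half stands higher on average than the western half.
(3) The lowest point lies in the north-west quarter of the map.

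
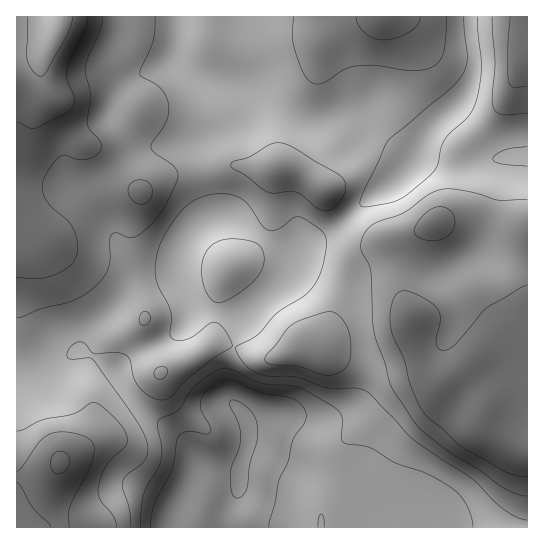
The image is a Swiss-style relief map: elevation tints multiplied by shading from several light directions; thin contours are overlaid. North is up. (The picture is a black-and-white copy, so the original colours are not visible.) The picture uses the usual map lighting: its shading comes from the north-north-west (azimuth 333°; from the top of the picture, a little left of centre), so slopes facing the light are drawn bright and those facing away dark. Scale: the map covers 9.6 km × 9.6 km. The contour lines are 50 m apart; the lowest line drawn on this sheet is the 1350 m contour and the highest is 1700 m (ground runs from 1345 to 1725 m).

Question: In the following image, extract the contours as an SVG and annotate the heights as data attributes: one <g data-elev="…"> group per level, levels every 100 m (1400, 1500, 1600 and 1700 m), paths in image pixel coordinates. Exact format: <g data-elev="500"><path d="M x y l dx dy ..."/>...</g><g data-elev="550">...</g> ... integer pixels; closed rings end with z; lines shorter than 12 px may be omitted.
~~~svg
<g data-elev="1400"><path d="M150 527l1-12 4-12 17-36 6-30 4-4 5-1 19 2 4-1 0-7-9-17 0-10 3-6 7-7 8-5 7-2 9 2 27 12 31 6 8 6 5 8-1 8-12 18-5 23-9 19-10 46"/></g><g data-elev="1500"><path d="M131 527l-1-17-7-20-1-7 4-8 15-10 5-7 2-9-2-11-13-23-39-54-5-3-19 1-3-2 0-4 6-8 8-3 4 1 9 11 20-2 11 2 5 5 3 18 6 10 11 9 12 4 9-3 19-20 24-19 17-11 1-4-6-11-5-7-6-3-6 2-14 11-8 4-9 2-7-3-1-4 1-15 0-8-13-25-3-12 1-15 4-16 7-13 12-17 8-8 10-6 10-4 12-1 14 1 10 5 7 7 12 18 5 5 6 1 5-2 15-11 6-1 7 3 15 10 3 4 2 5 0 12-4 17-4 11-7 10-9 8-25 16-20 22-22 12 3 8 7 10 8 6 10 4 31 2 33 11 28 0 11 3 7 5 41 44 57 38 23 23 11 9 12 7 10 3"/><path d="M215 302l7 0 12-6 15-10 9-11 5-8 1-9-2-8-4-6-12-4-19-1-12 4-8 7-5 12 0 16 5 15z"/><path d="M527 166l-25-2-7-2-2-3 2-4 9-5 23-4"/><path d="M478 17l3 54-3 24-7 17-5 7-20 19-5 9-4 19-11 13-20 16-9 6-27 5-9 0-1-4 2-7 26-54 62-52 14-16 3-8 0-8-3-40"/></g><g data-elev="1600"><path d="M69 527l-1-13 3-9 16-32 6-16 1-10-3-6-8-5-12-3-12-1-9 2-11 8-17 25-5 4"/><path d="M17 483l4 3 13 23 15 14 2 4"/><path d="M527 286l-6 2-35 20-29 35-11 7-7-1-3-6 4-22-1-8-4-7-10-7-16-8-10 1-4 4-2 5-3 17 2 16 12 25 7 28 8 19 7 9 17 15 14 13 9 7 41 23 10 3 10 1"/><path d="M17 278l21 1 15-4 16-8 5-6 3-6 0-13-4-13-6-9-20-18-4-9-1-8 7-15 12-14 4-1 13 4 8 0 9-3 6-6-1-8-10-12-3-5 3-30-5-25 2-11 13-29 2-13"/><path d="M432 241l13-3 5-4 4-5 1-6-1-6-3-6-5-3-8-1-8 3-9 8-6 9-1 6 3 4 6 2z"/><path d="M137 203l5 1 4-1 6-8-1-9-6-6-10 1-4 2-3 4 0 4 2 6z"/><path d="M356 17l2 8 7 8 8 5 10 2 14-2 13-6 8-7 2-8"/><path d="M510 17l-2 29 1 35 2 5 3 1 13-1"/></g><g data-elev="1700"><path d="M27 17l0 42 6 12 8 5 5-4 20-35 5-11 1-9"/></g>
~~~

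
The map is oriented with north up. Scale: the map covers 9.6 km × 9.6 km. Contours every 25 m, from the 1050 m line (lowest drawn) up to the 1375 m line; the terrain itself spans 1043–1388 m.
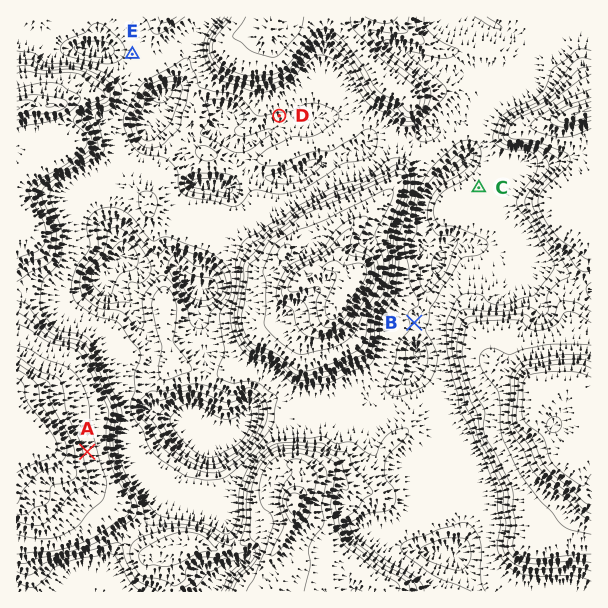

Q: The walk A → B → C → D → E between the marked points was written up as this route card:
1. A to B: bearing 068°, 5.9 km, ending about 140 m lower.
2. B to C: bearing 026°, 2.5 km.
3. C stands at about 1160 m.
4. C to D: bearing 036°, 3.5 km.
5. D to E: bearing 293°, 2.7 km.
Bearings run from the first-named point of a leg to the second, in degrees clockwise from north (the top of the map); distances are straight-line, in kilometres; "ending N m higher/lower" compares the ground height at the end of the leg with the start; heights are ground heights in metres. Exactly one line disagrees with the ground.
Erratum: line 4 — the bearing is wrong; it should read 290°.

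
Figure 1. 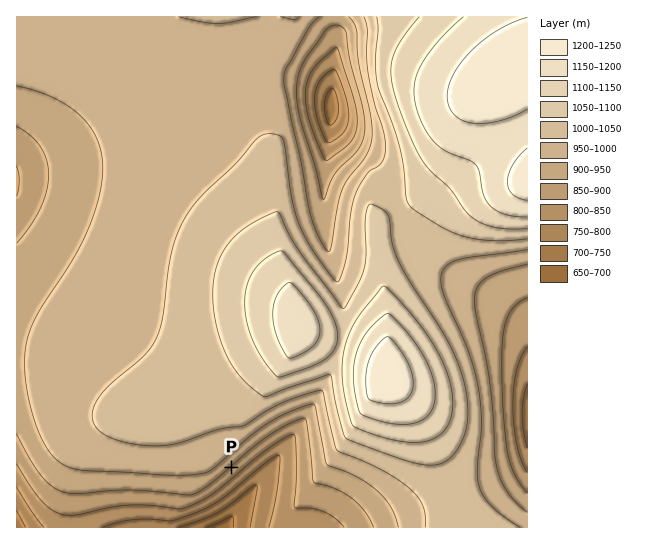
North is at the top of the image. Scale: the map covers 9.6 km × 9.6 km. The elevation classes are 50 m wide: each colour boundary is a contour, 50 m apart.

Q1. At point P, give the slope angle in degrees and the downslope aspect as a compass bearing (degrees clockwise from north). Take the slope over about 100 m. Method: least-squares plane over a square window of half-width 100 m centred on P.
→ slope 15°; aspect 138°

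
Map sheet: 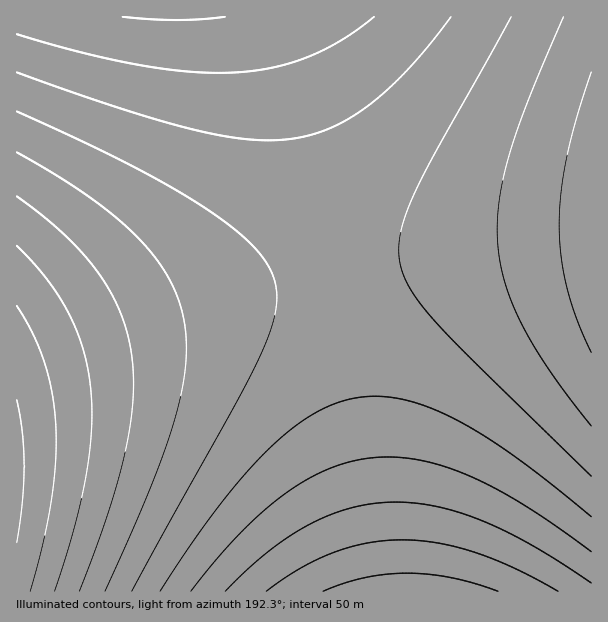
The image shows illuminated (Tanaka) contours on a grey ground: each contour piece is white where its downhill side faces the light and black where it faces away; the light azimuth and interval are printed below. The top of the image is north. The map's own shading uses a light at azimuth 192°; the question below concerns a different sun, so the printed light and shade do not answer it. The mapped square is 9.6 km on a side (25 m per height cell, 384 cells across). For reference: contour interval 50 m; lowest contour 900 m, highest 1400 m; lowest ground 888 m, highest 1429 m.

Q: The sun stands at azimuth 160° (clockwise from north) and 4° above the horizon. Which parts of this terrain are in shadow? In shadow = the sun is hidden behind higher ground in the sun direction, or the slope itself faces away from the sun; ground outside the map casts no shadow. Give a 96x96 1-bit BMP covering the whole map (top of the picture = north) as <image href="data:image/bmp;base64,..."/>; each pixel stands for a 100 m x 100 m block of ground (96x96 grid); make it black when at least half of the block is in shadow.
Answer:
<image width="96" height="96" href="data:image/bmp;base64,Qk2+BAAAAAAAAD4AAAAoAAAAYAAAAGAAAAABAAEAAAAAAIAEAAATCwAAEwsAAAIAAAAAAAAA////AAAAAAD///////////////////////////////////////////////////////////////7///////////////z///////////////h//////////////+B//////////////8A//////////////4Af/////////////gAP/////////////AAH////////////+AAH////////////4AAD////////////wAAB////////////gAAA///////////+AAAAf//////////8AAAAP//////////4AAAAH//////////gAAAAD//////////AAAAAB/////////8AAAAAA/////////4AAAAAAf////////gAAAAAAP///////+AAAAAAAD///////8AAAAAAAB///////wAAAAAAAAf//////AAAAAAAAAP/////8AAAAAAAAAD/////wAAAAAAAAAA////+AAAAAAAAAAAH///wAAAAAAAAAAAA//+AAAAAAAAAAAAAA+AAAAAAAAAAAAAAAAAAAAAAAAAAAAAAAAAAAAAAAAAAAAAAAAAAAAAAAAAAAAAAAAAAAAAAAAAAAAAAAAAAAAAAAAAAAAAAAAAAAAAAAAAAAAAAAAAAAAAAAAAAAAAAAAAAAAAAAAAAAAAAAAAAAAAAAAAAAAAAAAAAAAAAAAAAAAAAAAAAAAAAAAAAAAAAAAAAAAAAAAAAAAAAAAAAAAAAAAAAAAAAAAAAAAAAAAAAAAAAAAAAAAAAAAAAAAAAAAAAAAAAAAAAAAAAAAAAAAAAAAAAAAAAAAAAAAAAAAAAAAAAAAAAAAAAAAAAAAAAAAAAAAAAAAAAAAAAAAAAAAAAAAAAAAAAAAAAAAAAAAAAAAAAAAAAAAAAAAAAAAAAAAAAAAAAAAAAAAAAAAAAAAAAAAAAAAAAAAAAAAAAAAAAAAAAAAAAAAAAAAAAAAAAAAAAAAAAAAAAAAAAAAAAAAAAAAAAAAAAAAAAAAAAAAAAAAAAAAAAAAAAAAAAAAAAAAAAAAAAAAAAAAAAAAAAAAAAAAAAAAAAAAAAAAAAAAAAAAAAAAAAAAAAAAAAAAAAAAAAAAAAAAAAAAAAAAAAAAAAAAAAAAAAAAAAAAAAAAAAAAAAAAAAAAAAAAAAAAAAAAAAAAAAAAAAAAAAAAAAAAAAAAAAAAAAAAAAAAAAAAAAAAAAAAAAAAAAAAAAAAAAAAAAAAAAAAAAAAAAAAAAAAAAAAAAAAAAAAAAAAAAAAAAAAAAAAAAAAAAAAAAAAAAAAAAAAAAAAAAAAAAAAAAAAAAAAAAAAAAAAAAAAAAAAAAAAAAAAAAAAAAAAAAAAAAAAAAAAAAAAAAAAAAAAAAAAAAAAAAAAAAAAAAAAAAAAAAAAAAAAAAAAAAAAAAAAAAAAAAAAAAAAAAAAAAAAAAAAAAAAAAAAAAAAAAAAAAAAAAAAAAAAAAAAAAAAAAAAAAAAAAAAAAAAAAAAAAAAAAAAAAAAAAAAAAAAAAAAAAAAAAAAAAAAAAAAAAAAA="/>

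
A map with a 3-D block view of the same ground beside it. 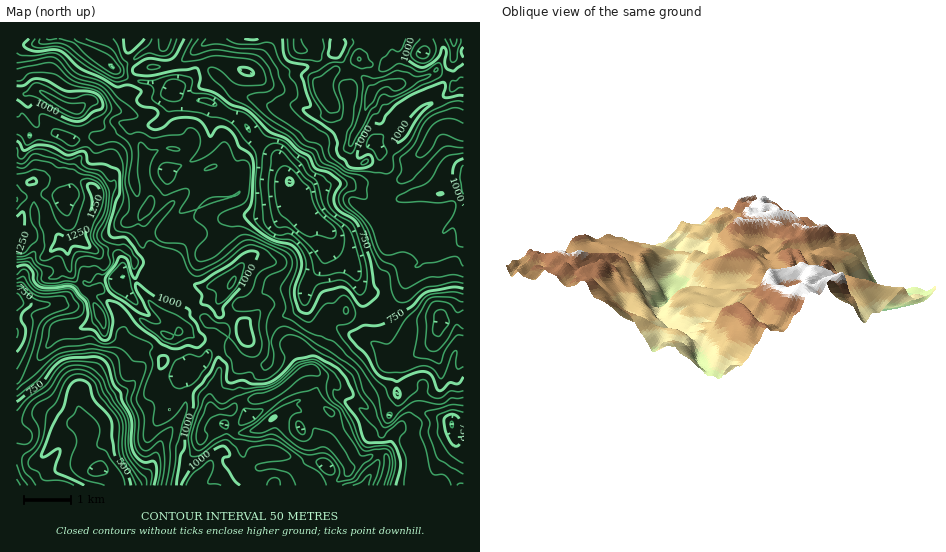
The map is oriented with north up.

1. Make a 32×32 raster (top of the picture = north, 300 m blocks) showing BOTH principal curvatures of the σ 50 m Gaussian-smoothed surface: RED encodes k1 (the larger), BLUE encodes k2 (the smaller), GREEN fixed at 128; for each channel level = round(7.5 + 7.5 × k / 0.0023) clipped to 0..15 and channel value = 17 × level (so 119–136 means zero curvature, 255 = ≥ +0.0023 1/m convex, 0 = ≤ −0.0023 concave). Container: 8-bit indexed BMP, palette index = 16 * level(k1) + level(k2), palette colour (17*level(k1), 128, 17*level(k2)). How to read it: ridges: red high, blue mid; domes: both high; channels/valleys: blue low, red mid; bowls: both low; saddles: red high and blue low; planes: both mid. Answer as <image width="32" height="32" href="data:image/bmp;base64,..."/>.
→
<image width="32" height="32" href="data:image/bmp;base64,Qk02CAAAAAAAADYEAAAoAAAAIAAAACAAAAABAAgAAAAAAAAEAAATCwAAEwsAAAABAAAAAAAAAIAAABGAAAAigAAAM4AAAESAAABVgAAAZoAAAHeAAACIgAAAmYAAAKqAAAC7gAAAzIAAAN2AAADugAAA/4AAAACAEQARgBEAIoARADOAEQBEgBEAVYARAGaAEQB3gBEAiIARAJmAEQCqgBEAu4ARAMyAEQDdgBEA7oARAP+AEQAAgCIAEYAiACKAIgAzgCIARIAiAFWAIgBmgCIAd4AiAIiAIgCZgCIAqoAiALuAIgDMgCIA3YAiAO6AIgD/gCIAAIAzABGAMwAigDMAM4AzAESAMwBVgDMAZoAzAHeAMwCIgDMAmYAzAKqAMwC7gDMAzIAzAN2AMwDugDMA/4AzAACARAARgEQAIoBEADOARABEgEQAVYBEAGaARAB3gEQAiIBEAJmARACqgEQAu4BEAMyARADdgEQA7oBEAP+ARAAAgFUAEYBVACKAVQAzgFUARIBVAFWAVQBmgFUAd4BVAIiAVQCZgFUAqoBVALuAVQDMgFUA3YBVAO6AVQD/gFUAAIBmABGAZgAigGYAM4BmAESAZgBVgGYAZoBmAHeAZgCIgGYAmYBmAKqAZgC7gGYAzIBmAN2AZgDugGYA/4BmAACAdwARgHcAIoB3ADOAdwBEgHcAVYB3AGaAdwB3gHcAiIB3AJmAdwCqgHcAu4B3AMyAdwDdgHcA7oB3AP+AdwAAgIgAEYCIACKAiAAzgIgARICIAFWAiABmgIgAd4CIAIiAiACZgIgAqoCIALuAiADMgIgA3YCIAO6AiAD/gIgAAICZABGAmQAigJkAM4CZAESAmQBVgJkAZoCZAHeAmQCIgJkAmYCZAKqAmQC7gJkAzICZAN2AmQDugJkA/4CZAACAqgARgKoAIoCqADOAqgBEgKoAVYCqAGaAqgB3gKoAiICqAJmAqgCqgKoAu4CqAMyAqgDdgKoA7oCqAP+AqgAAgLsAEYC7ACKAuwAzgLsARIC7AFWAuwBmgLsAd4C7AIiAuwCZgLsAqoC7ALuAuwDMgLsA3YC7AO6AuwD/gLsAAIDMABGAzAAigMwAM4DMAESAzABVgMwAZoDMAHeAzACIgMwAmYDMAKqAzAC7gMwAzIDMAN2AzADugMwA/4DMAACA3QARgN0AIoDdADOA3QBEgN0AVYDdAGaA3QB3gN0AiIDdAJmA3QCqgN0Au4DdAMyA3QDdgN0A7oDdAP+A3QAAgO4AEYDuACKA7gAzgO4ARIDuAFWA7gBmgO4Ad4DuAIiA7gCZgO4AqoDuALuA7gDMgO4A3YDuAO6A7gD/gO4AAID/ABGA/wAigP8AM4D/AESA/wBVgP8AZoD/AHeA/wCIgP8AmYD/AKqA/wC7gP8AzID/AN2A/wDugP8A/4D/AIaFhJWEdJRylYKX95GVlpeWlZaEtpTU97Og9oSElreldHSWhXV1c4S3opW31nGWpqanp6akpFD31ZD3lJSmloa1k5SohaaUpcnGkqbkxnCEpHJygfa15dbE9PiTlaeGhLnJgpeWhoaEufiAhNf41dX1t5P2kufWpYOCwqO2hoaCpaaVdXZ2ZWOlx8aApeZyspD29rWClaTHlKaA97img2GFZJaWhYZzhreWuMRx+PX4kZDS16al+KOSxpGz1tT1xKZ1poV0lJa0t8iVp6Png7X1+POgxdaBtcaFlmGklJPH9qiXZUNklsmR16WFdJbmgqRhg/aRxLS4lqa1xbjJkYSn94ZkdZSEt5WD+HRkgviDk4Jjkvj4ppeXhVKDlLaStIbX16WnhZOUp6TCk4WC1IG2t4KloKSFloaUlpeVhKXHdYfnpqij96SFcvfo1tW3o+mWo8jHg5aEc4WXh5iEctiWpMrY1cT3grT1s8e3YZG0yIaCpoS2laWVl5eGloVi1LakgoJw9sOi88Dnl6OD5pKUxpa1caam6rSnt6alZFO1cbKAULTz0tOg9nWEdJXnopSTp6Zgl5fYgoaGt7dzhISg+PrE8bOxYPSFhobV1sf5lXWFtnGll7ZxtnW4p7a4lmCzo/aSlPdg94OG2JOEl+fGlre4pYN1lXO2haeol5am1tLm5YL19dD1o9fIdGNzhujY6NmmlIaGdJbIloeHh4W3orbX+NOC15PFY5Wml4WEx6d0tpSVhYR1t7iHh5eXpqeS1nO11YJhlLWDhpeXhpa1g2O1goRwhHTml4eHhqeV95DXg5b4p4SjpdaUlpWFhKSFhYSFkaim99aEhHR1dJXDxJNjhPa2pYHIpOiUp7jI2JV1lpSmtvnVlrjX58a2g8jIpqTE+8PGcNdkhaaFhYX4hHVkgqSCkJOVlYSGlpaVxMe319SUk+aQtlSFp7iYlfmEhXKWtXTG1MPHlIWXl6aA2aeE9oOnyJG3lqeUlLiW15Rzg4Sm2Obw9MSDcoWotpCjlHKRkpSntKa3p7eDp6eEs3KFurWV9cNhttiVcqaFkrVzg6OUxIKCgnWWqJW3p3CTp7emhLWR94KTxsZzhISUpIPG+pS0xdfYs5eXloSQYrfItrbF2KD2o4WE9pV0dcaj9/bn+taThJOEhKJwkcjn16emk7X5kaT3o4KA1eWFxPmmlaWnpcTEw3NBxefHxpaEg4WE2dVig/b1+dWCkPempqemdZZycPXn1qWTpsiFY2OWlbKk+LOzkZK41fb0pJWmyqeGcHDGsNa05daScYN0hZbHtcSRs/q1c7FhUfSAooCUtJCElrbIomCGx/eWp5ekk8enyHJzxaaW2HRx9pA="/>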